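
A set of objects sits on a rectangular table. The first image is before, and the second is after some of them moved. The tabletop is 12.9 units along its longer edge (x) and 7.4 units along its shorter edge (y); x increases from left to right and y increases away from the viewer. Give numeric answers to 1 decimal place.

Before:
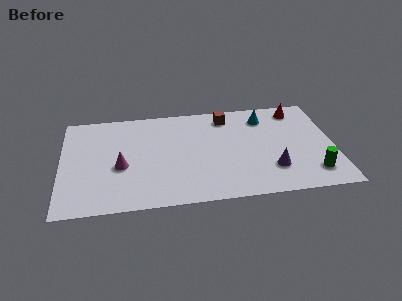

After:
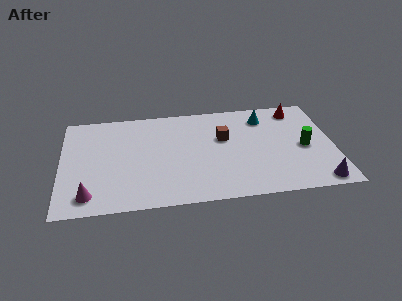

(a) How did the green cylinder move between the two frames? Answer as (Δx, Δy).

(-0.3, 1.9)

The green cylinder was at about (11.8, 1.5) and moved to about (11.5, 3.4).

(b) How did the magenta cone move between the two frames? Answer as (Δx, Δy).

(-1.5, -1.9)

From the two frames, the magenta cone sits at roughly (2.8, 3.1) before and (1.3, 1.2) after.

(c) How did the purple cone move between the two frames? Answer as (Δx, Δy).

(2.1, -1.2)

From the two frames, the purple cone sits at roughly (9.9, 2.0) before and (12.0, 0.8) after.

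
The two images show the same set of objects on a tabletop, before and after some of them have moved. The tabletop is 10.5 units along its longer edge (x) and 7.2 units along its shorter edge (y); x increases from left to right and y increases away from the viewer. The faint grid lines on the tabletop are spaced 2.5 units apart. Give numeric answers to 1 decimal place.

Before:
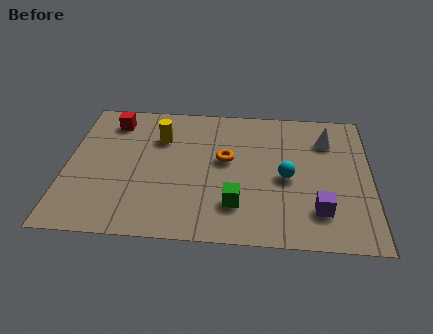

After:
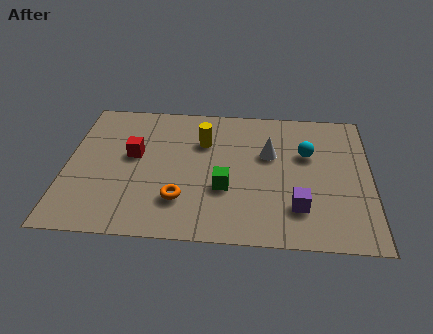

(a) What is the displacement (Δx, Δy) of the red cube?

(0.8, -1.8)

The red cube started near (1.5, 5.9) and ended near (2.3, 4.1).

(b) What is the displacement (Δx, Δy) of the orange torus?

(-1.5, -2.2)

The orange torus was at about (5.5, 4.1) and moved to about (4.0, 1.9).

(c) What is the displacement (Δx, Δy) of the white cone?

(-2.0, -0.9)

The white cone was at about (9.0, 5.4) and moved to about (7.0, 4.5).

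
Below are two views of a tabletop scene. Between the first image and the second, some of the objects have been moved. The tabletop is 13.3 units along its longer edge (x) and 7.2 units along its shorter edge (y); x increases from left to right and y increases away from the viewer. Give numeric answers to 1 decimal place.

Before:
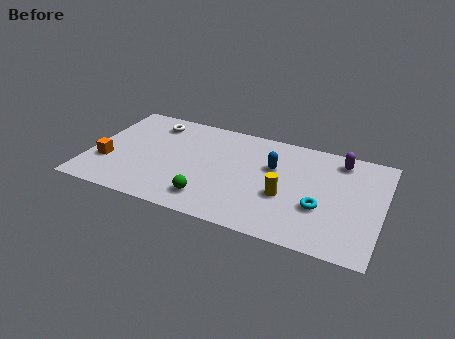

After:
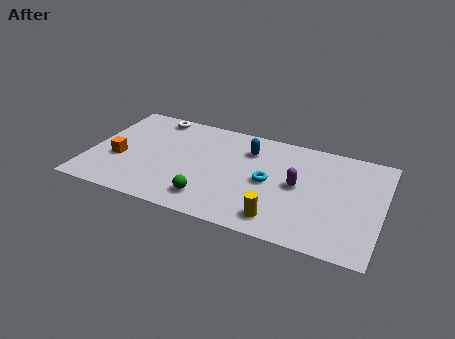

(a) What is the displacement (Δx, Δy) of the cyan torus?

(-2.4, 0.9)

The cyan torus started near (10.6, 2.6) and ended near (8.2, 3.5).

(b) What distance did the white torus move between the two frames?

0.5

The white torus was near (2.6, 5.9) before and (2.6, 6.4) after, so it travelled √(0.0² + 0.5²) ≈ 0.5 units.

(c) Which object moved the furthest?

the purple capsule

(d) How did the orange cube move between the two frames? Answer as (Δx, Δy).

(0.5, 0.4)

The orange cube started near (0.9, 2.4) and ended near (1.4, 2.8).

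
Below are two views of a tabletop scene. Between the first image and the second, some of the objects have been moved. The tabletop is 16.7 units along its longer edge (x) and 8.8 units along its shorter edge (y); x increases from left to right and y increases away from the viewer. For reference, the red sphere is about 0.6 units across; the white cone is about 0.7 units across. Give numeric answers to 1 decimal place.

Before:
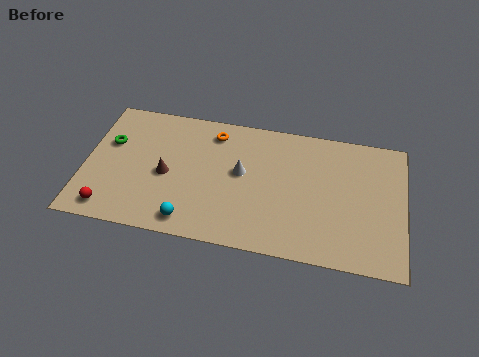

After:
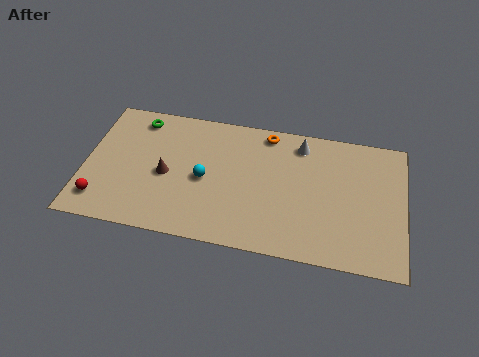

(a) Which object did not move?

the brown cone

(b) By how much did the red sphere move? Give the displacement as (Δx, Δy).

(-0.5, 0.5)

The red sphere was at about (1.5, 1.2) and moved to about (1.0, 1.7).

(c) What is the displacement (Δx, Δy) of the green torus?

(1.4, 1.9)

The green torus was at about (1.2, 5.6) and moved to about (2.6, 7.5).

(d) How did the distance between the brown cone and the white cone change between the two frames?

+3.7

They were about 4.0 units apart before and 7.7 after — 3.7 units further apart.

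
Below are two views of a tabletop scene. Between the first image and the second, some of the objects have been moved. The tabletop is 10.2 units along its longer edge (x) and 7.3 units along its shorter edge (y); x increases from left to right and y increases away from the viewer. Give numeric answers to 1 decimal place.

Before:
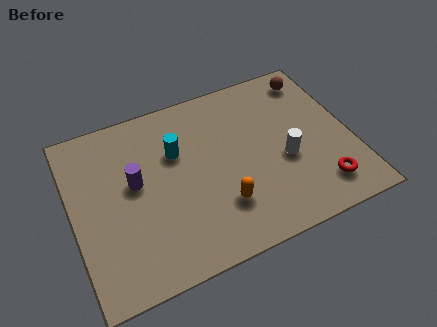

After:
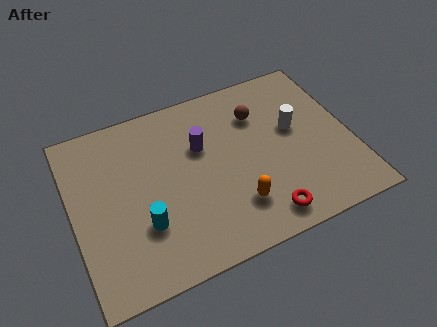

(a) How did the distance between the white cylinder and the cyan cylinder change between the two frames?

+1.9

The distance was about 4.2 in the first image and 6.1 in the second, so they moved 1.9 units further apart.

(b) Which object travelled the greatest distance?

the cyan cylinder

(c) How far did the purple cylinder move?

2.6

The purple cylinder moved from about (2.3, 4.1) to (4.8, 4.7), a distance of √(2.5² + 0.6²) ≈ 2.6.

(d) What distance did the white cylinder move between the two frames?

1.3

The white cylinder moved from about (7.7, 3.0) to (8.2, 4.2), a distance of √(0.5² + 1.2²) ≈ 1.3.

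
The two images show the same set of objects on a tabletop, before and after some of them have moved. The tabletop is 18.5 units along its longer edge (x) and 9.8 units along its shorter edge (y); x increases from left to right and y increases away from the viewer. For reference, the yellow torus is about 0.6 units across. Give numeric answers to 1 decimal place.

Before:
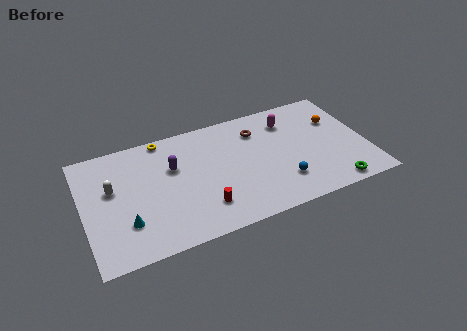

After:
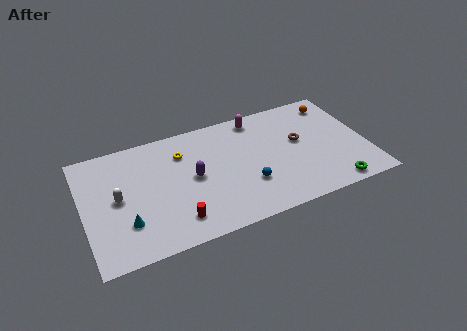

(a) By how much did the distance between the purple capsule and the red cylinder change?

-0.9

Before: roughly 4.3 units apart; after: 3.4. That's 0.9 units closer together.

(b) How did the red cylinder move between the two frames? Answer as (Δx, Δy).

(-1.8, -0.4)

The red cylinder was at about (7.5, 2.3) and moved to about (5.7, 1.9).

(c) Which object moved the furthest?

the brown torus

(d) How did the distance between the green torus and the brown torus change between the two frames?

-2.9

The distance was about 7.8 in the first image and 4.9 in the second, so they moved 2.9 units closer together.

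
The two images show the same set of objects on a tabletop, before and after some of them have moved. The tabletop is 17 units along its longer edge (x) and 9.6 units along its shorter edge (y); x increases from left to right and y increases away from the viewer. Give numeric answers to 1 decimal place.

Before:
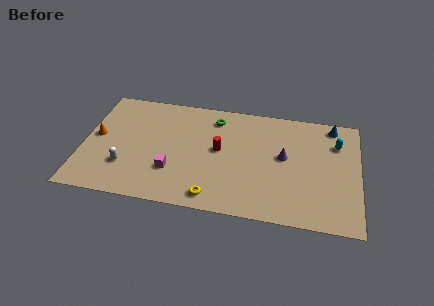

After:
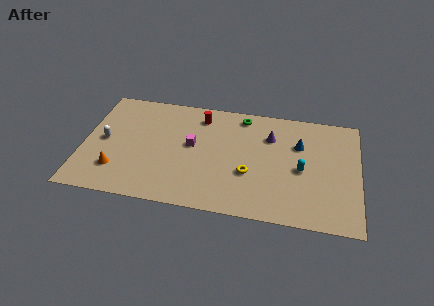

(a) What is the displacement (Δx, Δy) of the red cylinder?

(-1.3, 2.7)

From the two frames, the red cylinder sits at roughly (8.4, 5.2) before and (7.1, 7.9) after.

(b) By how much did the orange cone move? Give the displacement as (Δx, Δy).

(1.4, -2.7)

From the two frames, the orange cone sits at roughly (0.8, 5.1) before and (2.2, 2.4) after.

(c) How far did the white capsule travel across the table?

2.4

From (2.7, 2.8) to (1.3, 4.8), the white capsule covered √(1.4² + 2.0²) ≈ 2.4 units.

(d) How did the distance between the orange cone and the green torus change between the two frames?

+1.9

They were about 7.7 units apart before and 9.6 after — 1.9 units further apart.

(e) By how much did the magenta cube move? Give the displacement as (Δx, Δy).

(1.1, 2.4)

From the two frames, the magenta cube sits at roughly (5.6, 2.9) before and (6.7, 5.3) after.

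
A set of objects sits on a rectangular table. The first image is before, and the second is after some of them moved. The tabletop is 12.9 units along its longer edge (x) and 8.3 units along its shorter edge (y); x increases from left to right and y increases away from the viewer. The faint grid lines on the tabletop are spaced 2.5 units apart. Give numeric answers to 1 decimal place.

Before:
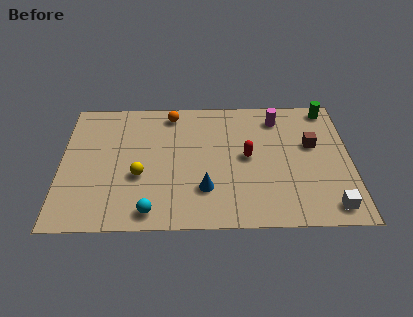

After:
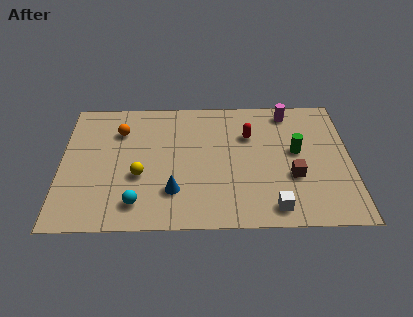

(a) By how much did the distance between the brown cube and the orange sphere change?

+1.6

They were about 6.7 units apart before and 8.3 after — 1.6 units further apart.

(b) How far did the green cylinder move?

3.2

The green cylinder moved from about (12.0, 7.4) to (10.5, 4.6), a distance of √(1.5² + 2.8²) ≈ 3.2.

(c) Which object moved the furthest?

the green cylinder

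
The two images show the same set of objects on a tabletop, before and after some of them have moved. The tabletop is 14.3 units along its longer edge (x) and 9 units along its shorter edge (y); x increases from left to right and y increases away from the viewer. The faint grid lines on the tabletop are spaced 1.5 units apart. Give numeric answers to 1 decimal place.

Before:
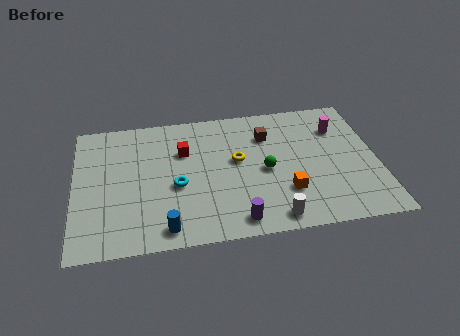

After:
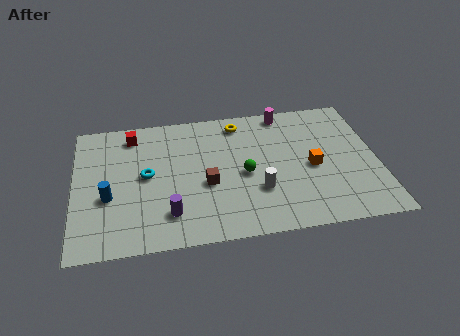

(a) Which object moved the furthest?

the brown cube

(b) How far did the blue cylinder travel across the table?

3.5

The blue cylinder was near (4.2, 1.1) before and (1.6, 3.5) after, so it travelled √(2.6² + 2.4²) ≈ 3.5 units.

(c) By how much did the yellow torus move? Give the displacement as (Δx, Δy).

(0.2, 2.6)

The yellow torus was at about (7.7, 5.1) and moved to about (7.9, 7.7).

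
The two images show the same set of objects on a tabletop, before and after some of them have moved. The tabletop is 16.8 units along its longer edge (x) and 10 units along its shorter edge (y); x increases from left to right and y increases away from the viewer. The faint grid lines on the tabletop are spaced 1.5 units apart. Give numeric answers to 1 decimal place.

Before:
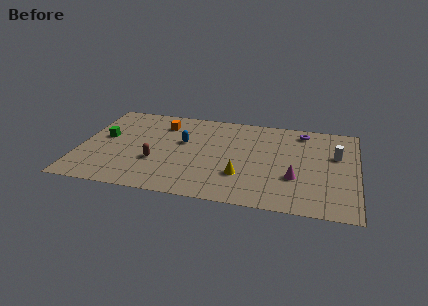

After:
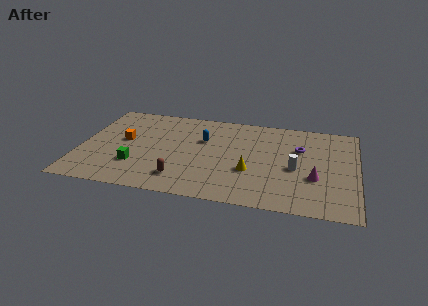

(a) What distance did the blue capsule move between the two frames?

1.3

The blue capsule was near (6.2, 6.0) before and (7.4, 6.5) after, so it travelled √(1.2² + 0.5²) ≈ 1.3 units.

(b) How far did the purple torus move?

2.0

The purple torus moved from about (13.4, 8.6) to (13.3, 6.6), a distance of √(0.1² + 2.0²) ≈ 2.0.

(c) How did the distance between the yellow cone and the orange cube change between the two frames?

+1.0

Before: roughly 7.0 units apart; after: 8.0. That's 1.0 units further apart.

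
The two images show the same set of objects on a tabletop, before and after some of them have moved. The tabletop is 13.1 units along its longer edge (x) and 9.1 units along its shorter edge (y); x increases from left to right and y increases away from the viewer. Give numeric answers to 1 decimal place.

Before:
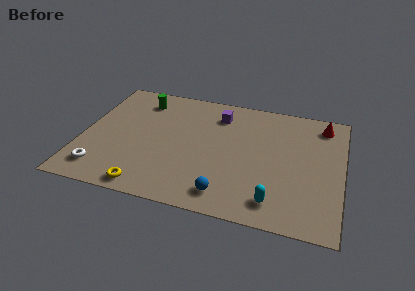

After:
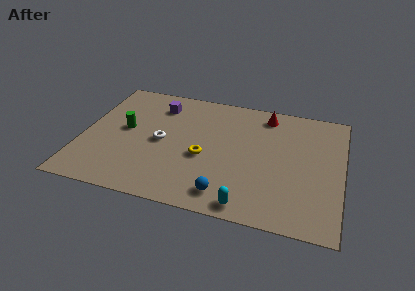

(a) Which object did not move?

the blue sphere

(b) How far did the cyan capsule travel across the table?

1.4

The cyan capsule moved from about (9.9, 1.5) to (8.6, 0.9), a distance of √(1.3² + 0.6²) ≈ 1.4.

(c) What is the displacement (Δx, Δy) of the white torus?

(2.8, 2.8)

From the two frames, the white torus sits at roughly (1.2, 1.6) before and (4.0, 4.4) after.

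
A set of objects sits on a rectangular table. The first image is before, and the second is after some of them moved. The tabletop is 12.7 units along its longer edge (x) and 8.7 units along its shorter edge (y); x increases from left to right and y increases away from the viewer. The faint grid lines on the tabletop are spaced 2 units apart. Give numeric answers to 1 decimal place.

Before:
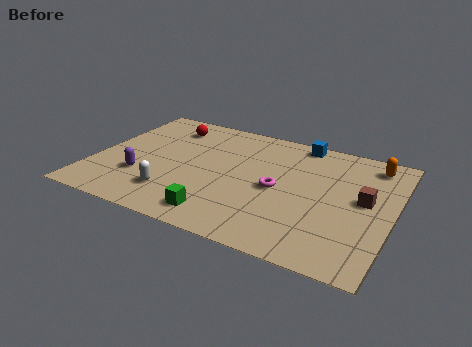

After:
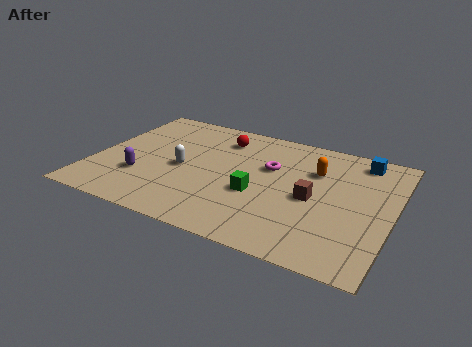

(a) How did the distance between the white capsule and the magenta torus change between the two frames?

-0.8

Before: roughly 4.7 units apart; after: 3.9. That's 0.8 units closer together.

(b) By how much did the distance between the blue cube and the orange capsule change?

-0.9

They were about 3.2 units apart before and 2.3 after — 0.9 units closer together.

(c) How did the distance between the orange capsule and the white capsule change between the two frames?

-3.7

They were about 9.6 units apart before and 5.9 after — 3.7 units closer together.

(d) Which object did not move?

the purple capsule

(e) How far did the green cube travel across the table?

2.5

From (5.8, 1.3) to (7.1, 3.4), the green cube covered √(1.3² + 2.1²) ≈ 2.5 units.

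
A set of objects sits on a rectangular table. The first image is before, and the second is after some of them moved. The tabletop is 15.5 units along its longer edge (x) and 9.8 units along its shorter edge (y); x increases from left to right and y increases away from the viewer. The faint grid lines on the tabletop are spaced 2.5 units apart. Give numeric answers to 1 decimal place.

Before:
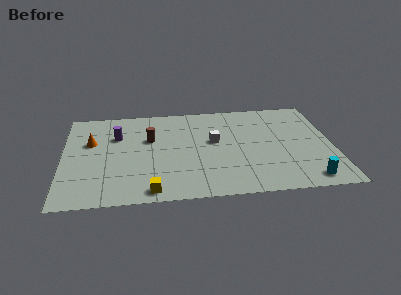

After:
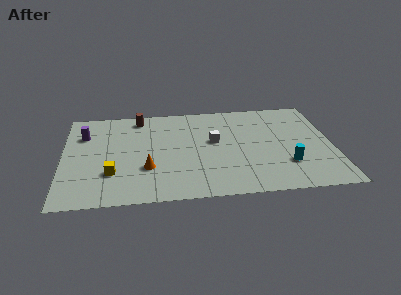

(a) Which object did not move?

the white cube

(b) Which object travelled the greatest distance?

the orange cone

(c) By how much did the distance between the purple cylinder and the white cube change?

+1.9

They were about 5.7 units apart before and 7.6 after — 1.9 units further apart.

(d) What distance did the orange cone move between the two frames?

4.4

The orange cone moved from about (1.6, 6.2) to (4.8, 3.2), a distance of √(3.2² + 3.0²) ≈ 4.4.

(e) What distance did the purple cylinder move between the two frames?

1.9

From (3.1, 6.7) to (1.2, 7.0), the purple cylinder covered √(1.9² + 0.3²) ≈ 1.9 units.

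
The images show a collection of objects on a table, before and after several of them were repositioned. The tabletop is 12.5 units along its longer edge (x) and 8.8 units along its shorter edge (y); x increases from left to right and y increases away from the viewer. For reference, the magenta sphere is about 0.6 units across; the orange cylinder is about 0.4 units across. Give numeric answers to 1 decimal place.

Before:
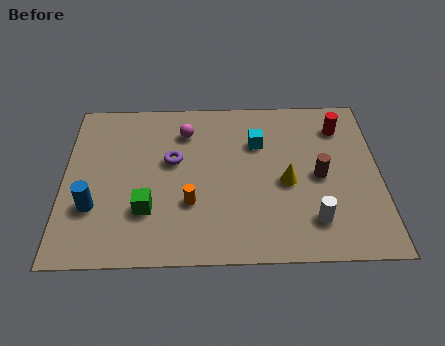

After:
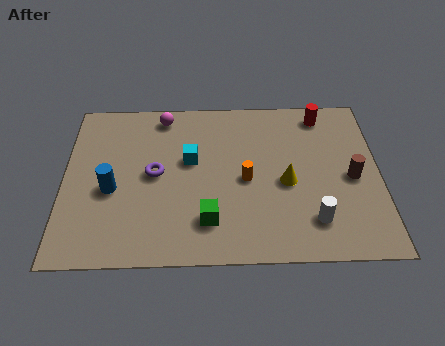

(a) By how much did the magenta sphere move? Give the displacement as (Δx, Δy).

(-0.9, 0.9)

The magenta sphere was at about (4.8, 6.8) and moved to about (3.9, 7.7).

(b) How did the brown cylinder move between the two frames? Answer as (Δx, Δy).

(1.3, -0.1)

From the two frames, the brown cylinder sits at roughly (10.1, 4.2) before and (11.4, 4.1) after.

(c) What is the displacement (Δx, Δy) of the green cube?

(2.4, -0.6)

From the two frames, the green cube sits at roughly (3.3, 2.6) before and (5.7, 2.0) after.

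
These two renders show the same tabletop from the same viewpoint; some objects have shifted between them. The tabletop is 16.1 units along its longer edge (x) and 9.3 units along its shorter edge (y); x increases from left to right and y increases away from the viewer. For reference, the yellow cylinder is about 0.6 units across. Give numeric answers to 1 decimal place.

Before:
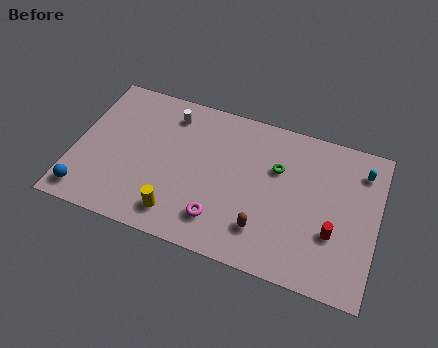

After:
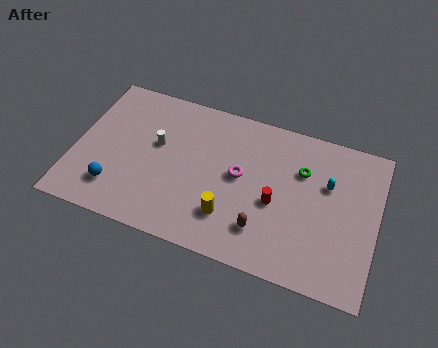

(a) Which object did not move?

the brown capsule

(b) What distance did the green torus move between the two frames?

1.3

From (10.7, 6.1) to (12.0, 6.4), the green torus covered √(1.3² + 0.3²) ≈ 1.3 units.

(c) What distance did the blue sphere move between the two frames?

1.7

From (0.9, 1.3) to (2.4, 2.1), the blue sphere covered √(1.5² + 0.8²) ≈ 1.7 units.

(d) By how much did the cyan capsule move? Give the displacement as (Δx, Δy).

(-1.7, -1.4)

The cyan capsule was at about (15.1, 7.4) and moved to about (13.4, 6.0).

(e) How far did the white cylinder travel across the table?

2.2

The white cylinder was near (4.8, 7.6) before and (4.3, 5.5) after, so it travelled √(0.5² + 2.1²) ≈ 2.2 units.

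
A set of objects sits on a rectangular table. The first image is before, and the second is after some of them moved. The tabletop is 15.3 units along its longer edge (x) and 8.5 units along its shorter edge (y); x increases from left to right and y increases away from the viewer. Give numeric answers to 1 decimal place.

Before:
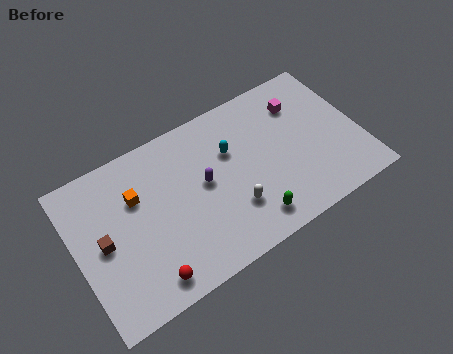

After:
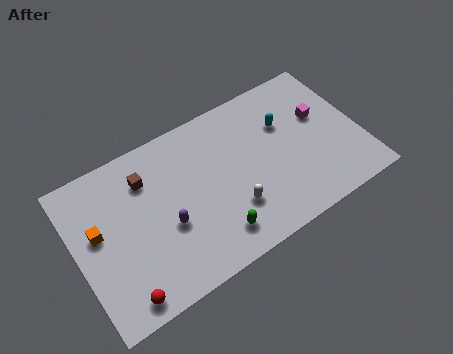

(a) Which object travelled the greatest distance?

the brown cube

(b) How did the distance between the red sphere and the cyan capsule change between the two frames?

+3.9

The distance was about 6.8 in the first image and 10.7 in the second, so they moved 3.9 units further apart.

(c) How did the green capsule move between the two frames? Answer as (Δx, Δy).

(-1.9, 0.2)

The green capsule started near (8.9, 1.4) and ended near (7.0, 1.6).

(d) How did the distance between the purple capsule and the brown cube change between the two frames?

-2.4

They were about 5.5 units apart before and 3.1 after — 2.4 units closer together.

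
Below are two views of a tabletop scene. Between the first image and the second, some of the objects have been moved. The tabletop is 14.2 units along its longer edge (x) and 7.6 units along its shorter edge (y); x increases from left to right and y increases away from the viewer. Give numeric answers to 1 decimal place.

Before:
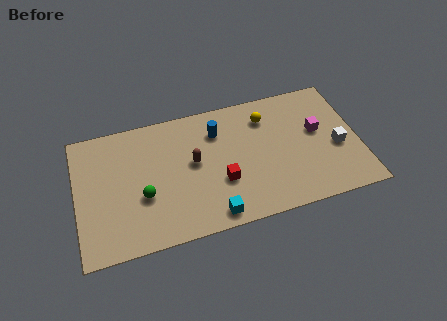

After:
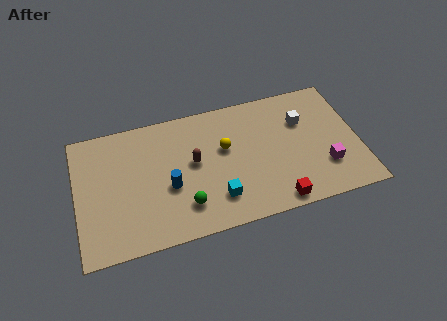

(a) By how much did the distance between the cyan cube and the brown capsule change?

-0.8

The distance was about 3.4 in the first image and 2.6 in the second, so they moved 0.8 units closer together.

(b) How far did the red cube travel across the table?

3.2

The red cube was near (7.2, 2.7) before and (9.8, 0.8) after, so it travelled √(2.6² + 1.9²) ≈ 3.2 units.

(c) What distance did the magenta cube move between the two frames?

2.2

The magenta cube was near (12.2, 4.4) before and (12.4, 2.2) after, so it travelled √(0.2² + 2.2²) ≈ 2.2 units.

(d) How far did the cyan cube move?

0.9

The cyan cube was near (6.6, 0.9) before and (6.9, 1.8) after, so it travelled √(0.3² + 0.9²) ≈ 0.9 units.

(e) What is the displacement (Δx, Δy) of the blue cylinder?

(-2.6, -2.6)

From the two frames, the blue cylinder sits at roughly (7.2, 5.7) before and (4.6, 3.1) after.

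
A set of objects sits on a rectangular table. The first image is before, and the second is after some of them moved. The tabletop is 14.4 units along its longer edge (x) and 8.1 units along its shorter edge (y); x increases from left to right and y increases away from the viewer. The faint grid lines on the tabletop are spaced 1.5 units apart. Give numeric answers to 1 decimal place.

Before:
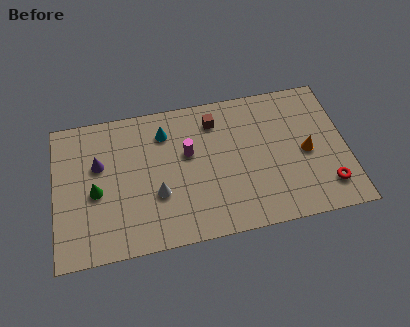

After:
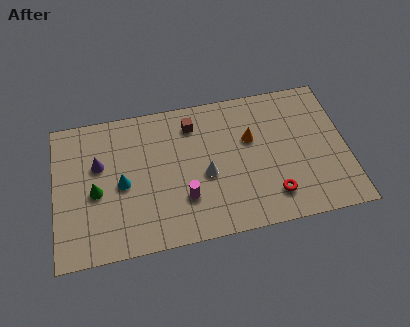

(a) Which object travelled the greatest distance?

the cyan cone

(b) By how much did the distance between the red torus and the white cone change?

-4.7

Before: roughly 8.4 units apart; after: 3.7. That's 4.7 units closer together.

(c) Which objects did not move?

the green cone and the purple cone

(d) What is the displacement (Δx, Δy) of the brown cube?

(-1.1, 0.0)

The brown cube started near (8.0, 6.5) and ended near (6.9, 6.5).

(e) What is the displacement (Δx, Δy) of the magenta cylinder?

(-0.3, -2.5)

The magenta cylinder started near (6.6, 4.9) and ended near (6.3, 2.4).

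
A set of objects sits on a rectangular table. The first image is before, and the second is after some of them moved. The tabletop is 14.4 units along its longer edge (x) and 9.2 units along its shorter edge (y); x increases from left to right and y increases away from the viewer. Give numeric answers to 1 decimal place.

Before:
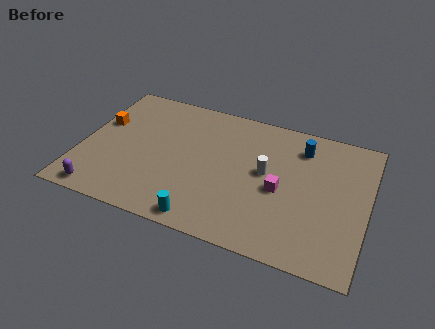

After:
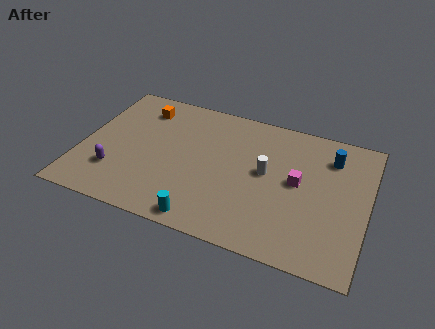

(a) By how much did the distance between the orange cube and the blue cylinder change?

-0.5

Before: roughly 10.2 units apart; after: 9.7. That's 0.5 units closer together.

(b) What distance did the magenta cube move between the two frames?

1.1

The magenta cube moved from about (10.1, 4.1) to (10.9, 4.9), a distance of √(0.8² + 0.8²) ≈ 1.1.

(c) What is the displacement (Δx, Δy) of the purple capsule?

(0.5, 1.6)

The purple capsule started near (1.4, 0.9) and ended near (1.9, 2.5).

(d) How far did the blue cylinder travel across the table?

1.5

The blue cylinder moved from about (10.9, 7.3) to (12.4, 7.1), a distance of √(1.5² + 0.2²) ≈ 1.5.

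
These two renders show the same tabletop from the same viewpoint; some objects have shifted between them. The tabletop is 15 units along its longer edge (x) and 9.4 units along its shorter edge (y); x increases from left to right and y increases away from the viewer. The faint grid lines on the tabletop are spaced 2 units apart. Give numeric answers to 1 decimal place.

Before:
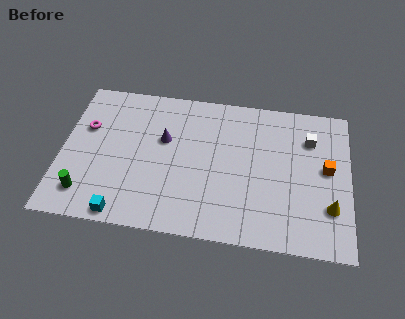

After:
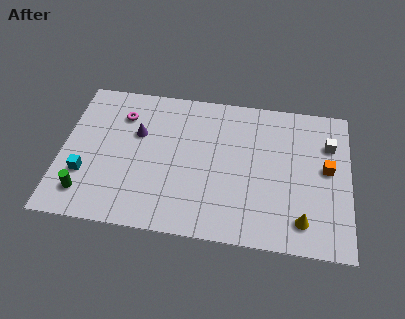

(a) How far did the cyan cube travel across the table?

3.0

The cyan cube was near (3.4, 0.8) before and (1.3, 3.0) after, so it travelled √(2.1² + 2.2²) ≈ 3.0 units.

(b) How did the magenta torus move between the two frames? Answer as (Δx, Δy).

(1.8, 1.1)

The magenta torus was at about (1.2, 6.0) and moved to about (3.0, 7.1).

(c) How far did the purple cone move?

1.4

The purple cone moved from about (5.3, 5.8) to (3.9, 6.0), a distance of √(1.4² + 0.2²) ≈ 1.4.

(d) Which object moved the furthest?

the cyan cube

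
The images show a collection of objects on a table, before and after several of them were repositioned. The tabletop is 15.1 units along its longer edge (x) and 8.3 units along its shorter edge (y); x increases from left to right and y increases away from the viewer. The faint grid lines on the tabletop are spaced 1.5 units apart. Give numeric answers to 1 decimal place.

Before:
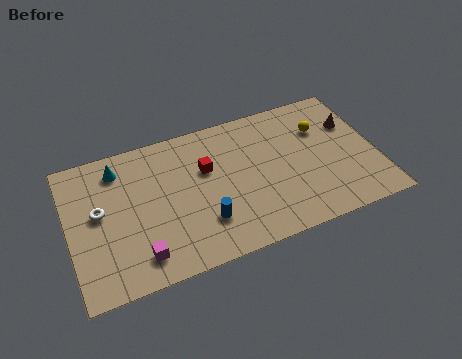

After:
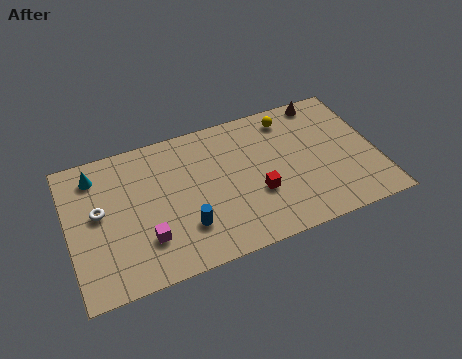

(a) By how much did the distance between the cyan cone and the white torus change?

-0.3

They were about 2.5 units apart before and 2.2 after — 0.3 units closer together.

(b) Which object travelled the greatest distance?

the red cube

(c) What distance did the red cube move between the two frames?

3.3

The red cube moved from about (6.8, 5.3) to (9.1, 3.0), a distance of √(2.3² + 2.3²) ≈ 3.3.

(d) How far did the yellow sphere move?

1.9

The yellow sphere moved from about (12.6, 5.8) to (11.1, 7.0), a distance of √(1.5² + 1.2²) ≈ 1.9.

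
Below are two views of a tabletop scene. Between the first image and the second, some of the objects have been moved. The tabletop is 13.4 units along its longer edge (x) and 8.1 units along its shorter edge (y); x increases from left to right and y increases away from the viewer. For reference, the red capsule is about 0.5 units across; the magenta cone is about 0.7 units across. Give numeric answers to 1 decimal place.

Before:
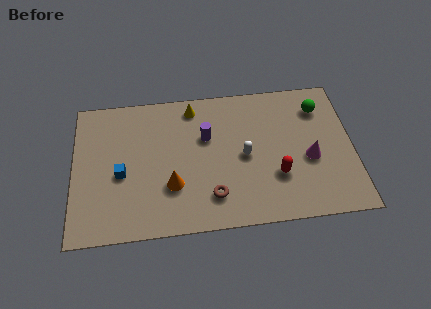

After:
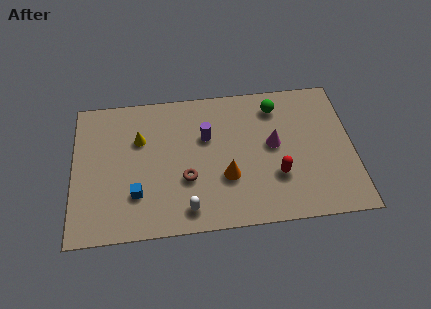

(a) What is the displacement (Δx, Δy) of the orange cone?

(2.6, 0.2)

The orange cone was at about (4.7, 2.6) and moved to about (7.3, 2.8).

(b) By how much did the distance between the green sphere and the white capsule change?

+2.6

The distance was about 4.4 in the first image and 7.0 in the second, so they moved 2.6 units further apart.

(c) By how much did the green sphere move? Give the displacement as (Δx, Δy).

(-2.1, 0.3)

The green sphere started near (11.9, 6.3) and ended near (9.8, 6.6).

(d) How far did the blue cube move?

1.4

The blue cube moved from about (2.3, 3.5) to (3.0, 2.3), a distance of √(0.7² + 1.2²) ≈ 1.4.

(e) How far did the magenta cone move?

2.0

From (11.3, 3.4) to (9.6, 4.4), the magenta cone covered √(1.7² + 1.0²) ≈ 2.0 units.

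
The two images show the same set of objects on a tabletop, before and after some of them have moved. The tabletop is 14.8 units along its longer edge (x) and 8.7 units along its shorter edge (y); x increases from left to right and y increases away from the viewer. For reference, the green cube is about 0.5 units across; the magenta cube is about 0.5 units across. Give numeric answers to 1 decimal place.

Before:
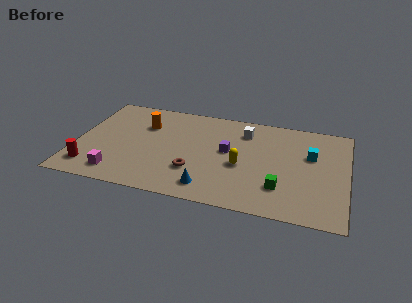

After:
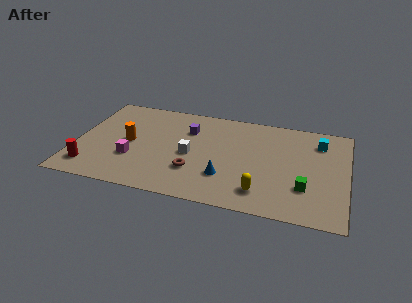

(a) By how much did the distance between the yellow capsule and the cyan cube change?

+1.8

The distance was about 4.1 in the first image and 5.9 in the second, so they moved 1.8 units further apart.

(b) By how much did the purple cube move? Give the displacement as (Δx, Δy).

(-2.3, 1.4)

The purple cube started near (8.3, 4.8) and ended near (6.0, 6.2).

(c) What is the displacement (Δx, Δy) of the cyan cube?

(0.4, 1.3)

The cyan cube was at about (12.8, 5.5) and moved to about (13.2, 6.8).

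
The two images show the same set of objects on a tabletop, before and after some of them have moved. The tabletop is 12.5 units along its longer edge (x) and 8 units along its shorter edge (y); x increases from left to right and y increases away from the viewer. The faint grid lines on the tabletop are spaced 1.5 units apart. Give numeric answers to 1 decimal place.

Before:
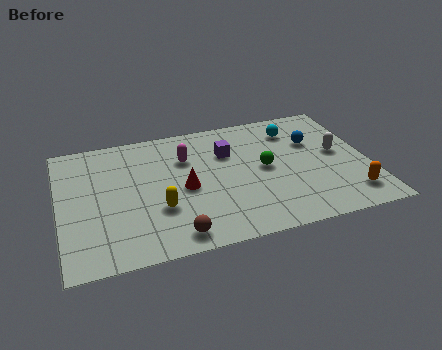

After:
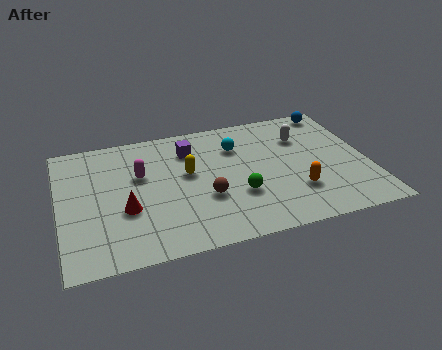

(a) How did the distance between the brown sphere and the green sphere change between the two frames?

-3.7

The distance was about 5.0 in the first image and 1.3 in the second, so they moved 3.7 units closer together.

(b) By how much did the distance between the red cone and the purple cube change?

+1.6

They were about 2.6 units apart before and 4.2 after — 1.6 units further apart.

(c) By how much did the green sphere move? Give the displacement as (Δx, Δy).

(-1.2, -1.4)

The green sphere was at about (8.3, 4.1) and moved to about (7.1, 2.7).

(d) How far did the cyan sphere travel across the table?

2.5

The cyan sphere moved from about (9.7, 6.3) to (7.3, 5.8), a distance of √(2.4² + 0.5²) ≈ 2.5.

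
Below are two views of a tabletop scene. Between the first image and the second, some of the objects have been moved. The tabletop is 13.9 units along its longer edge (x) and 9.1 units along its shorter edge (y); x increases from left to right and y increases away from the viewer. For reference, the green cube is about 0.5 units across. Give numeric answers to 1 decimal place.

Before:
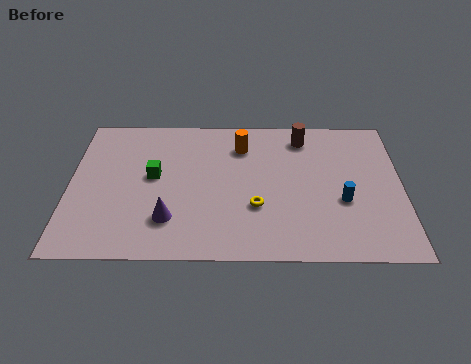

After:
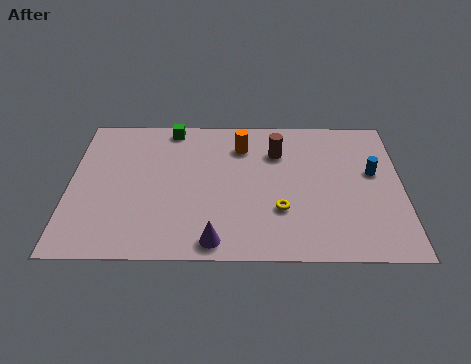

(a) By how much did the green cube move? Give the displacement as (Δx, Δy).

(0.7, 3.2)

The green cube was at about (3.5, 5.0) and moved to about (4.2, 8.2).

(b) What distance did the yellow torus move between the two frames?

1.0

The yellow torus moved from about (7.8, 3.1) to (8.8, 2.9), a distance of √(1.0² + 0.2²) ≈ 1.0.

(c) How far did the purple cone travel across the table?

2.3

The purple cone was near (4.2, 2.3) before and (6.1, 1.0) after, so it travelled √(1.9² + 1.3²) ≈ 2.3 units.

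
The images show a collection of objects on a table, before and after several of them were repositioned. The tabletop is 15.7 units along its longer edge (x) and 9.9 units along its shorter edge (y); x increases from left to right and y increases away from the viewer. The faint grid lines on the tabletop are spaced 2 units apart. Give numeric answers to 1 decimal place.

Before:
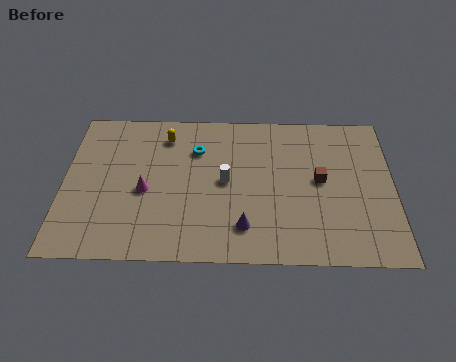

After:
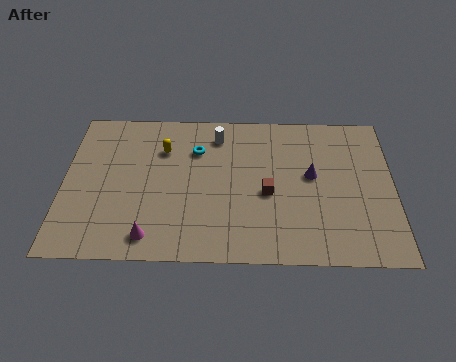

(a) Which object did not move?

the cyan torus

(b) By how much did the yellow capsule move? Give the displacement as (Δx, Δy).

(-0.1, -0.9)

From the two frames, the yellow capsule sits at roughly (4.8, 8.0) before and (4.7, 7.1) after.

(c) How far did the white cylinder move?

3.1

The white cylinder moved from about (7.7, 5.0) to (7.3, 8.1), a distance of √(0.4² + 3.1²) ≈ 3.1.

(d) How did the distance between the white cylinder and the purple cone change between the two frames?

+2.2

They were about 3.0 units apart before and 5.2 after — 2.2 units further apart.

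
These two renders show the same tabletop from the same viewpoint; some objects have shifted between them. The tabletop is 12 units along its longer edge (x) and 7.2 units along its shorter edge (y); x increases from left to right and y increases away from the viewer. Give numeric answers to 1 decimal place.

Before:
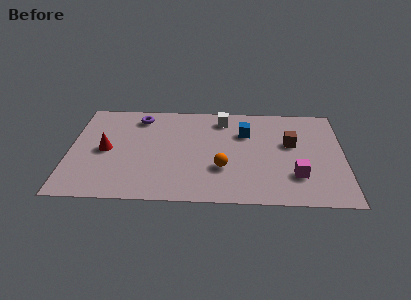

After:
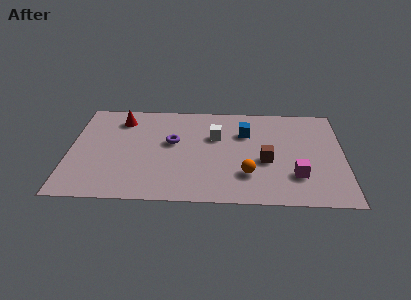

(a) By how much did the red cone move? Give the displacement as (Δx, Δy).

(0.6, 2.3)

The red cone started near (1.6, 3.5) and ended near (2.2, 5.8).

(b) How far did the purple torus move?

2.3

The purple torus was near (3.0, 6.0) before and (4.5, 4.2) after, so it travelled √(1.5² + 1.8²) ≈ 2.3 units.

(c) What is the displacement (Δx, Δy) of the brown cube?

(-1.1, -1.3)

The brown cube was at about (9.7, 4.3) and moved to about (8.6, 3.0).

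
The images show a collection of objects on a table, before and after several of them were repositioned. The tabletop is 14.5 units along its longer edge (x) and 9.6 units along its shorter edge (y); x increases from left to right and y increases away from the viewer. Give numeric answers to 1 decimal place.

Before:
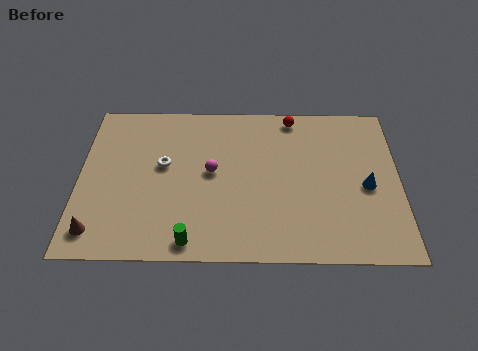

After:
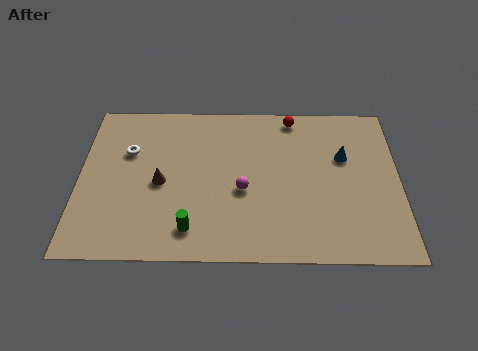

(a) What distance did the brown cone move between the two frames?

4.0

The brown cone moved from about (0.9, 1.5) to (3.7, 4.4), a distance of √(2.8² + 2.9²) ≈ 4.0.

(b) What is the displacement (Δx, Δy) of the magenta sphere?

(1.4, -1.1)

The magenta sphere was at about (6.0, 5.1) and moved to about (7.4, 4.0).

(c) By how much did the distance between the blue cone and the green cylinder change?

-0.4

They were about 8.6 units apart before and 8.2 after — 0.4 units closer together.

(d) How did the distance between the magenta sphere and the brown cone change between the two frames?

-2.5

The distance was about 6.2 in the first image and 3.7 in the second, so they moved 2.5 units closer together.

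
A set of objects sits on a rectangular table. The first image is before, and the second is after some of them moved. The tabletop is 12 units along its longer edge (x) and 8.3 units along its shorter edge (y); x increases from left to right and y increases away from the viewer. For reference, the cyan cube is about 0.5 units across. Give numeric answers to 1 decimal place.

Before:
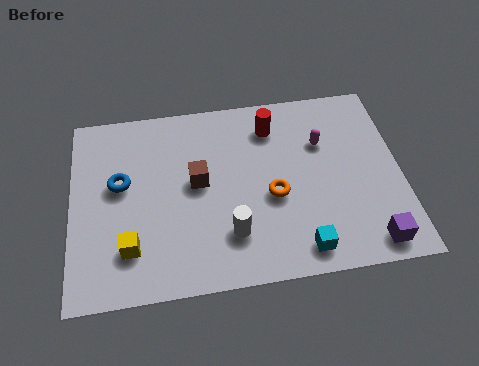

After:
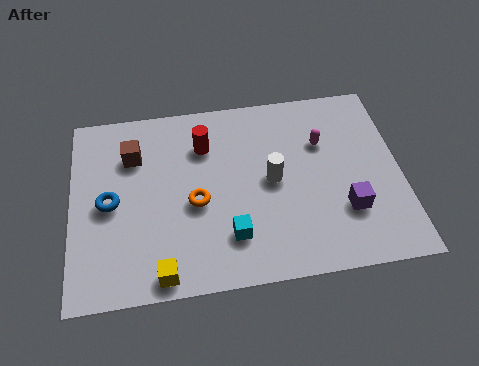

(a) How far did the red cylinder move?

2.5

The red cylinder moved from about (7.4, 6.6) to (4.9, 6.1), a distance of √(2.5² + 0.5²) ≈ 2.5.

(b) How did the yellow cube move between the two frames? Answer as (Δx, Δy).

(1.1, -1.2)

The yellow cube was at about (2.1, 2.0) and moved to about (3.2, 0.8).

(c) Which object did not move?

the magenta capsule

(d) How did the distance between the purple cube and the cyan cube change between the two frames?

+1.7

They were about 2.5 units apart before and 4.2 after — 1.7 units further apart.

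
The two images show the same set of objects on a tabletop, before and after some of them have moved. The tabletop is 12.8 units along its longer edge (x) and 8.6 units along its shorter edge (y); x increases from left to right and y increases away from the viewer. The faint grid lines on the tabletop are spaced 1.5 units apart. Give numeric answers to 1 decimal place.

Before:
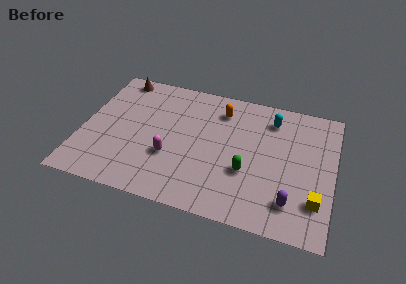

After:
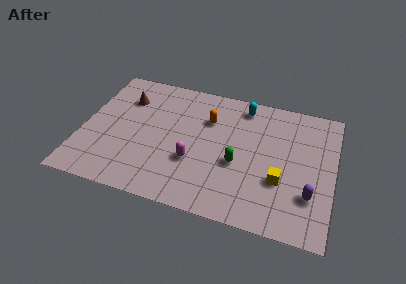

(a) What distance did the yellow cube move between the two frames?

2.0

The yellow cube was near (12.0, 2.2) before and (10.2, 3.0) after, so it travelled √(1.8² + 0.8²) ≈ 2.0 units.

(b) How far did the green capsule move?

0.6

The green capsule moved from about (8.5, 3.1) to (8.0, 3.5), a distance of √(0.5² + 0.4²) ≈ 0.6.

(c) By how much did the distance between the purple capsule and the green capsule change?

+1.2

Before: roughly 2.6 units apart; after: 3.8. That's 1.2 units further apart.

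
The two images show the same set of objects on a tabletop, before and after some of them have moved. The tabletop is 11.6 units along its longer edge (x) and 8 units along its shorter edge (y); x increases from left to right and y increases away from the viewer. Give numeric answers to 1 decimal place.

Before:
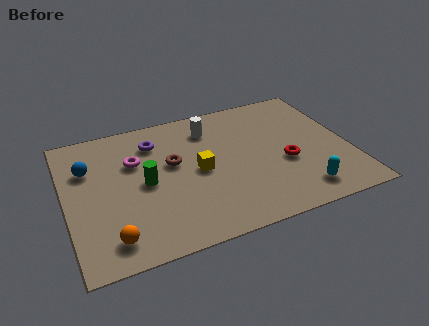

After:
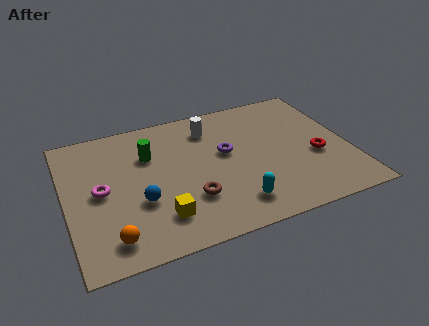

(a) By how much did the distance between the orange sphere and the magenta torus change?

-1.5

They were about 4.2 units apart before and 2.7 after — 1.5 units closer together.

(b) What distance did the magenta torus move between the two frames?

2.0

The magenta torus was near (2.9, 5.3) before and (1.4, 4.0) after, so it travelled √(1.5² + 1.3²) ≈ 2.0 units.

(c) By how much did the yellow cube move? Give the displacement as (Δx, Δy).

(-1.8, -2.1)

From the two frames, the yellow cube sits at roughly (5.4, 3.9) before and (3.6, 1.8) after.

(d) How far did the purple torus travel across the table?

3.2

From (3.8, 6.2) to (6.6, 4.6), the purple torus covered √(2.8² + 1.6²) ≈ 3.2 units.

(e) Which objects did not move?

the orange sphere and the white cylinder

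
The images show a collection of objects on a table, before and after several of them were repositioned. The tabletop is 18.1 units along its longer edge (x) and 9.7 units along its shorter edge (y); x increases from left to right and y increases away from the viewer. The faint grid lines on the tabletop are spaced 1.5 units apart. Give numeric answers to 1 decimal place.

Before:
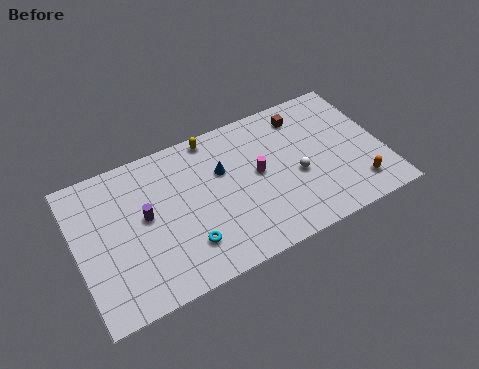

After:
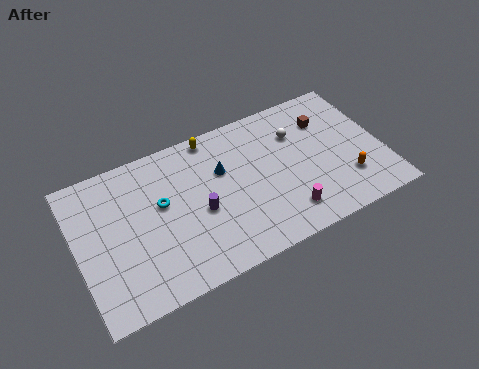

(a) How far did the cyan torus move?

3.5

The cyan torus was near (6.1, 2.4) before and (5.0, 5.7) after, so it travelled √(1.1² + 3.3²) ≈ 3.5 units.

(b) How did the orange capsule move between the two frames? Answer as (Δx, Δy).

(-0.5, 0.7)

The orange capsule started near (16.2, 1.9) and ended near (15.7, 2.6).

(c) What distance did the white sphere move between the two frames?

2.8

The white sphere was near (12.9, 4.1) before and (13.3, 6.9) after, so it travelled √(0.4² + 2.8²) ≈ 2.8 units.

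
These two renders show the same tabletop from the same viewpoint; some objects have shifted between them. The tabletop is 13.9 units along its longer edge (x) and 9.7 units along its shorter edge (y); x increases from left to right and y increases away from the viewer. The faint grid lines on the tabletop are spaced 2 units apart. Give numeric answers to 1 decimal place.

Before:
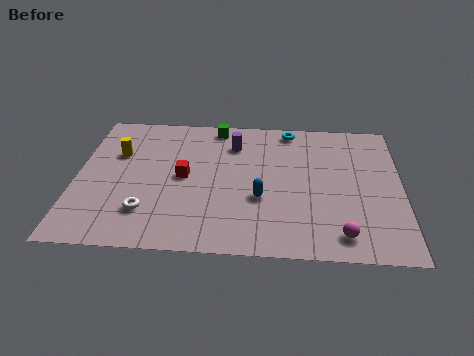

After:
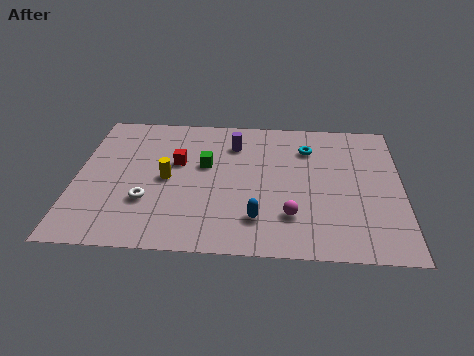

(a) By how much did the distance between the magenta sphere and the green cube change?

-4.1

They were about 9.1 units apart before and 5.0 after — 4.1 units closer together.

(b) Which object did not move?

the purple cylinder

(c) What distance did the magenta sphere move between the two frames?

2.4

The magenta sphere was near (11.3, 1.4) before and (9.2, 2.5) after, so it travelled √(2.1² + 1.1²) ≈ 2.4 units.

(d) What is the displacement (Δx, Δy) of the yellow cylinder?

(2.2, -1.7)

The yellow cylinder was at about (1.7, 6.4) and moved to about (3.9, 4.7).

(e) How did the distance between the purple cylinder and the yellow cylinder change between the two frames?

-1.2

They were about 5.1 units apart before and 3.9 after — 1.2 units closer together.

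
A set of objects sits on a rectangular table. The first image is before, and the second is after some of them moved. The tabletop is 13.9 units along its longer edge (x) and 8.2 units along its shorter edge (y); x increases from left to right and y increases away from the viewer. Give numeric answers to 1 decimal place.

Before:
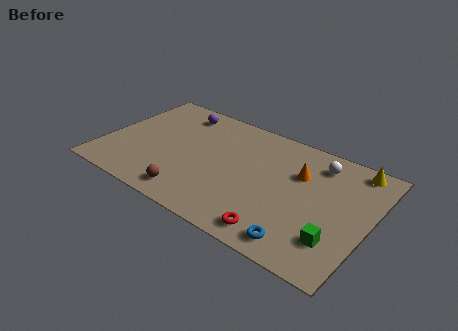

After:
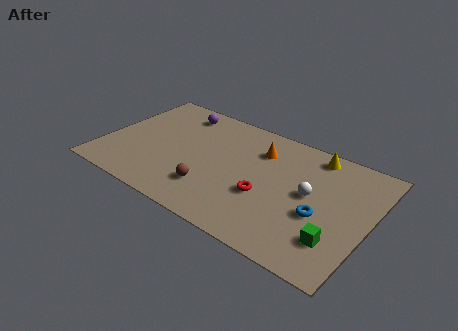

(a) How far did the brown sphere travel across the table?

1.3

The brown sphere moved from about (5.1, 1.2) to (6.0, 2.1), a distance of √(0.9² + 0.9²) ≈ 1.3.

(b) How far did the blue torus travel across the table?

2.3

The blue torus moved from about (10.9, 1.1) to (11.5, 3.3), a distance of √(0.6² + 2.2²) ≈ 2.3.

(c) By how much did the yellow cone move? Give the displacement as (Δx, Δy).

(-2.1, -0.1)

The yellow cone was at about (12.7, 7.3) and moved to about (10.6, 7.2).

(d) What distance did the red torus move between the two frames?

2.2

From (9.7, 1.1) to (8.7, 3.1), the red torus covered √(1.0² + 2.0²) ≈ 2.2 units.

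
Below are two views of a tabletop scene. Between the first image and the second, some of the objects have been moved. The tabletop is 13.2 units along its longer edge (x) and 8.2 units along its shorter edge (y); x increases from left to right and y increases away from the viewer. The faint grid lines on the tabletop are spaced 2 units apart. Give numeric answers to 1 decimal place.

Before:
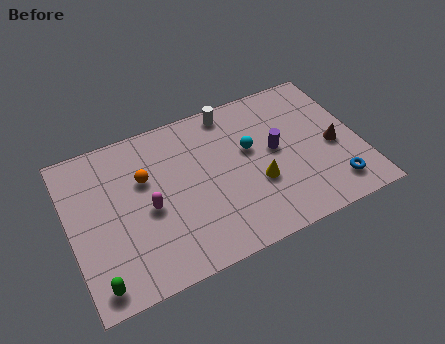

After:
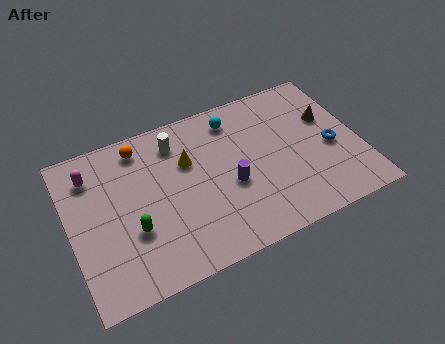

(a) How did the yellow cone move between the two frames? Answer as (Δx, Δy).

(-2.9, 2.4)

The yellow cone was at about (8.4, 3.0) and moved to about (5.5, 5.4).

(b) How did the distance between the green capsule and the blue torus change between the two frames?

-1.6

The distance was about 10.8 in the first image and 9.2 in the second, so they moved 1.6 units closer together.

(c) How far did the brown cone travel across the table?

1.6

From (12.0, 3.6) to (12.0, 5.2), the brown cone covered √(0.0² + 1.6²) ≈ 1.6 units.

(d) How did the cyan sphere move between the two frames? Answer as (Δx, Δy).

(-0.5, 1.9)

The cyan sphere started near (8.3, 4.9) and ended near (7.8, 6.8).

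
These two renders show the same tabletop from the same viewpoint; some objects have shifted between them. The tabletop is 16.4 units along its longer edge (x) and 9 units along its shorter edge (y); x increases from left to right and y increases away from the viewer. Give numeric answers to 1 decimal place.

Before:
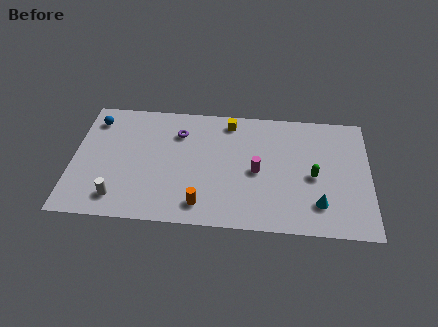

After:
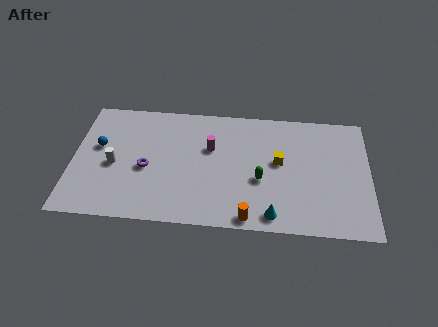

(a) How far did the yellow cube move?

4.0

From (8.6, 7.8) to (11.4, 5.0), the yellow cube covered √(2.8² + 2.8²) ≈ 4.0 units.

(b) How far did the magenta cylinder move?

3.0

From (10.2, 4.2) to (7.6, 5.7), the magenta cylinder covered √(2.6² + 1.5²) ≈ 3.0 units.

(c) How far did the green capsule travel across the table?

2.9

The green capsule moved from about (13.3, 4.1) to (10.4, 3.6), a distance of √(2.9² + 0.5²) ≈ 2.9.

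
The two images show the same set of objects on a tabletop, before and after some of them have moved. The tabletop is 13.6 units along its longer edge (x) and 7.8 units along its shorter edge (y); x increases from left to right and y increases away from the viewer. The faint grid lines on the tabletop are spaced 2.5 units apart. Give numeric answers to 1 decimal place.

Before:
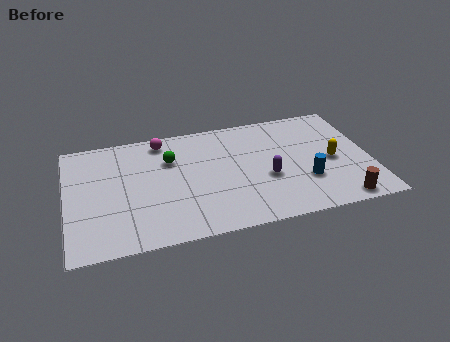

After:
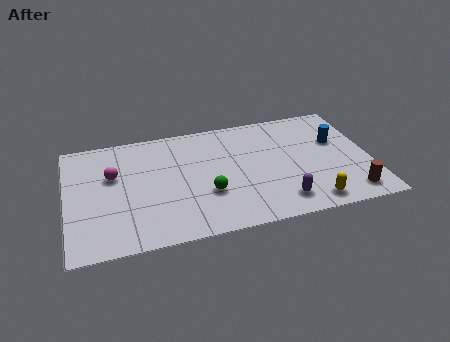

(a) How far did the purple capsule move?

1.8

From (8.9, 3.1) to (9.4, 1.4), the purple capsule covered √(0.5² + 1.7²) ≈ 1.8 units.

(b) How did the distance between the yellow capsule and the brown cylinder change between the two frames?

-1.0

They were about 2.8 units apart before and 1.8 after — 1.0 units closer together.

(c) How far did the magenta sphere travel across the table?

3.0

The magenta sphere was near (4.4, 6.8) before and (2.1, 4.9) after, so it travelled √(2.3² + 1.9²) ≈ 3.0 units.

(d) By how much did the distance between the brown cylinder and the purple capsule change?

-0.8

They were about 3.9 units apart before and 3.1 after — 0.8 units closer together.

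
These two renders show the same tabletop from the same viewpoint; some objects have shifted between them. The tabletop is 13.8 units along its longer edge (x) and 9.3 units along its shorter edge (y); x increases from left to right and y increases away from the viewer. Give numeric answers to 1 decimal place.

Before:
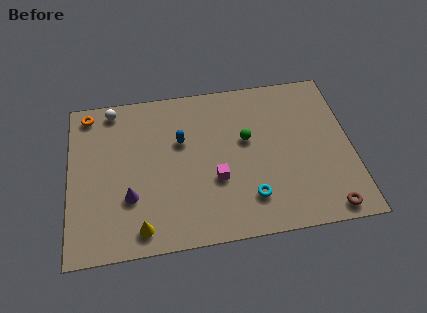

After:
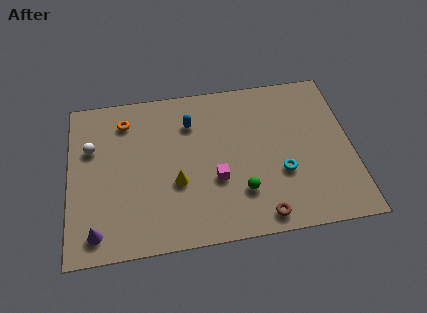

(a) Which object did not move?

the magenta cube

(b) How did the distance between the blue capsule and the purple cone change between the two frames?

+3.4

The distance was about 3.9 in the first image and 7.3 in the second, so they moved 3.4 units further apart.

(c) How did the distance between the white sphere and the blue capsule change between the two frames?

+0.9

Before: roughly 4.1 units apart; after: 5.0. That's 0.9 units further apart.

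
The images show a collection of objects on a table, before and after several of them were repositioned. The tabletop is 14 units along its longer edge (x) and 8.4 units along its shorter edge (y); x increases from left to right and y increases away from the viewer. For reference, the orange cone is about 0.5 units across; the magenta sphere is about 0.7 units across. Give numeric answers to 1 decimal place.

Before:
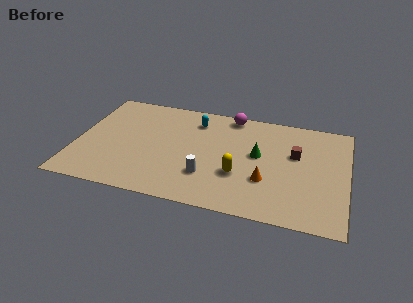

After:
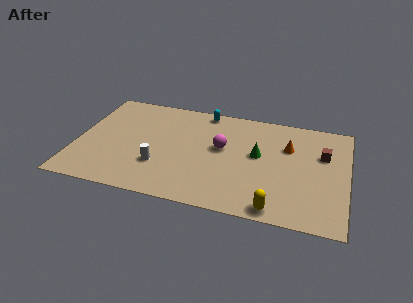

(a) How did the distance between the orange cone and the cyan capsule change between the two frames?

-0.6

The distance was about 5.5 in the first image and 4.9 in the second, so they moved 0.6 units closer together.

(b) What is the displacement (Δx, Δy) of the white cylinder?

(-2.5, 0.2)

From the two frames, the white cylinder sits at roughly (6.9, 2.4) before and (4.4, 2.6) after.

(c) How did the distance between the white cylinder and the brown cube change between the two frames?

+3.6

They were about 5.2 units apart before and 8.8 after — 3.6 units further apart.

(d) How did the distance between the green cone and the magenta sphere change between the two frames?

-1.4

Before: roughly 3.3 units apart; after: 1.9. That's 1.4 units closer together.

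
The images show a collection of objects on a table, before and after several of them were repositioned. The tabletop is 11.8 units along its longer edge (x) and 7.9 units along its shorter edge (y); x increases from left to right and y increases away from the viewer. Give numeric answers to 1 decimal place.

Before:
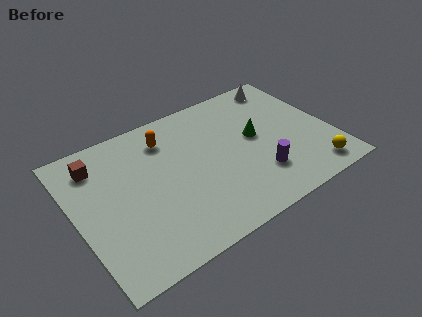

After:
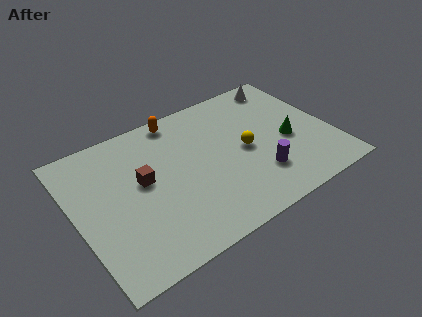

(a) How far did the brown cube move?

2.6

The brown cube was near (1.3, 6.3) before and (3.1, 4.4) after, so it travelled √(1.8² + 1.9²) ≈ 2.6 units.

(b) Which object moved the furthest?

the yellow sphere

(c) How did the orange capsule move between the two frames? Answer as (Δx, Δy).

(0.7, 0.9)

The orange capsule started near (4.5, 6.2) and ended near (5.2, 7.1).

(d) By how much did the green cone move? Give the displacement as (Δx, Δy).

(1.4, -0.9)

The green cone started near (8.4, 4.3) and ended near (9.8, 3.4).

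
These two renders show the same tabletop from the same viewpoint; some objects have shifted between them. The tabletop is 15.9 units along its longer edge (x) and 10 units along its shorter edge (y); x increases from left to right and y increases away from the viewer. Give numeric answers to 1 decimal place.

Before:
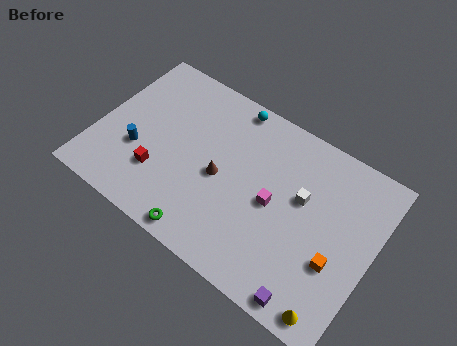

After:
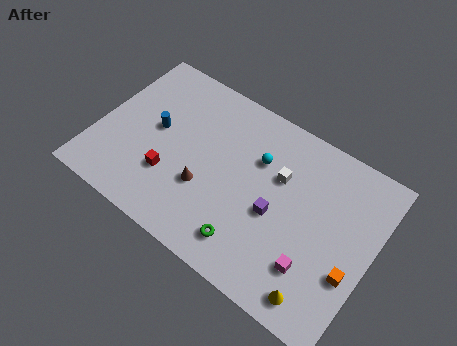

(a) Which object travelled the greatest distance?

the purple cube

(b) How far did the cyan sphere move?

3.0

The cyan sphere was near (7.0, 9.1) before and (9.0, 6.8) after, so it travelled √(2.0² + 2.3²) ≈ 3.0 units.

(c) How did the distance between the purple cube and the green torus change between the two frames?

-3.5

The distance was about 6.2 in the first image and 2.7 in the second, so they moved 3.5 units closer together.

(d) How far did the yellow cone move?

0.9

The yellow cone was near (14.5, 1.0) before and (13.6, 1.3) after, so it travelled √(0.9² + 0.3²) ≈ 0.9 units.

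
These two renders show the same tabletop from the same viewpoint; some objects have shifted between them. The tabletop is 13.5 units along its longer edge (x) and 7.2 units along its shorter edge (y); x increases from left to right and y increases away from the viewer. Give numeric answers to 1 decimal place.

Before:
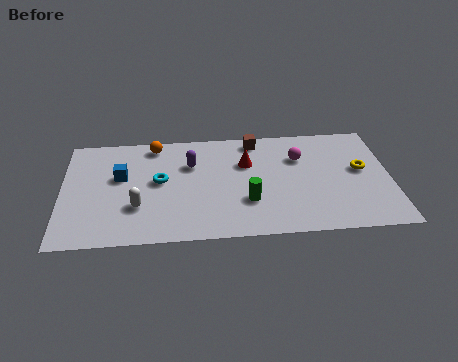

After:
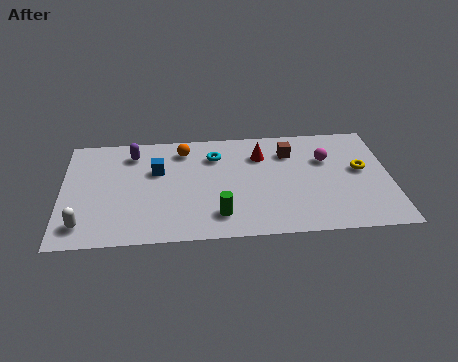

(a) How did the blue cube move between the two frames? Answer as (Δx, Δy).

(1.5, 0.3)

From the two frames, the blue cube sits at roughly (2.4, 4.3) before and (3.9, 4.6) after.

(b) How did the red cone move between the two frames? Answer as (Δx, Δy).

(0.6, 0.5)

The red cone was at about (7.6, 4.8) and moved to about (8.2, 5.3).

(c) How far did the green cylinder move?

1.4

The green cylinder moved from about (7.6, 2.3) to (6.4, 1.5), a distance of √(1.2² + 0.8²) ≈ 1.4.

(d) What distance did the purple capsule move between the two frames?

2.6

The purple capsule moved from about (5.3, 4.9) to (2.9, 5.8), a distance of √(2.4² + 0.9²) ≈ 2.6.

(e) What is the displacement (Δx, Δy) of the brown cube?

(1.4, -0.9)

The brown cube was at about (8.0, 6.3) and moved to about (9.4, 5.4).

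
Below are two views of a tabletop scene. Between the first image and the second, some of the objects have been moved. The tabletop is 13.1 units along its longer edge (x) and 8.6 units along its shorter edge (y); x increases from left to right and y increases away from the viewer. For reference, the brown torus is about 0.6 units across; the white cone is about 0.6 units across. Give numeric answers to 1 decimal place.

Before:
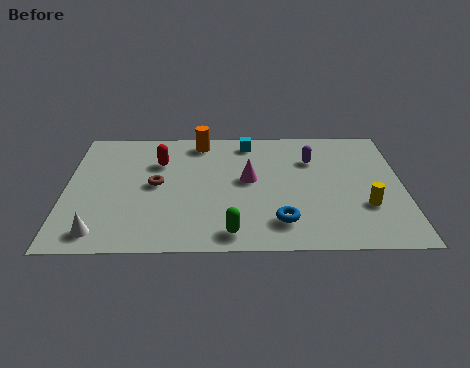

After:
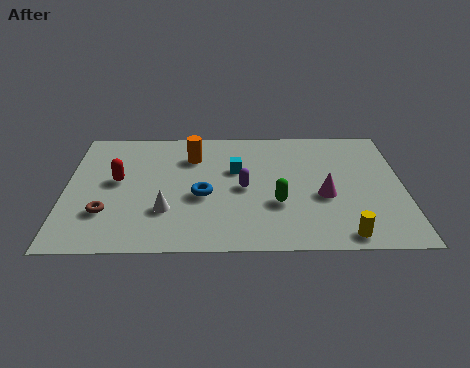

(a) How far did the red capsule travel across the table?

2.1

The red capsule moved from about (3.6, 6.0) to (2.0, 4.7), a distance of √(1.6² + 1.3²) ≈ 2.1.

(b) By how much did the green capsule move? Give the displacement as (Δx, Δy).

(1.8, 1.9)

The green capsule started near (6.4, 1.1) and ended near (8.2, 3.0).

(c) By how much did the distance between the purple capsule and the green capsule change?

-4.2

They were about 5.9 units apart before and 1.7 after — 4.2 units closer together.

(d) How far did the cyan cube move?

2.1

The cyan cube was near (7.1, 7.4) before and (6.6, 5.4) after, so it travelled √(0.5² + 2.0²) ≈ 2.1 units.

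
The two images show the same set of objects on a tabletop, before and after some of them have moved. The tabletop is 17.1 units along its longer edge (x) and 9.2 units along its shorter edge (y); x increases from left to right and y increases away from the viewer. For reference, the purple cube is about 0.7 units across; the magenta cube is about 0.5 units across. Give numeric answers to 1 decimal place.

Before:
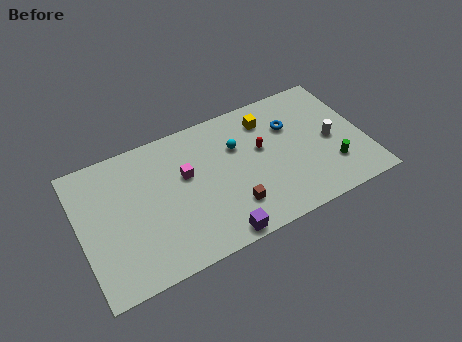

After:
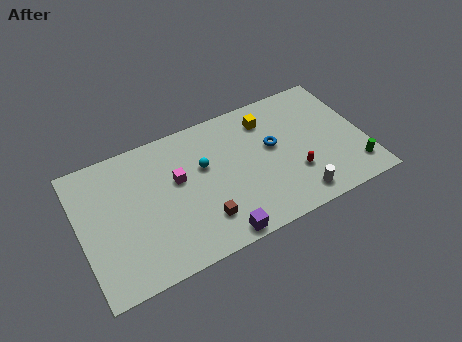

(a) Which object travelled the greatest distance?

the white cylinder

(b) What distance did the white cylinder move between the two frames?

3.9

From (15.1, 4.3) to (12.6, 1.3), the white cylinder covered √(2.5² + 3.0²) ≈ 3.9 units.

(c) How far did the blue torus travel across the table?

1.6

The blue torus moved from about (12.9, 6.3) to (11.7, 5.3), a distance of √(1.2² + 1.0²) ≈ 1.6.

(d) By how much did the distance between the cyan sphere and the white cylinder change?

+0.9

They were about 5.8 units apart before and 6.7 after — 0.9 units further apart.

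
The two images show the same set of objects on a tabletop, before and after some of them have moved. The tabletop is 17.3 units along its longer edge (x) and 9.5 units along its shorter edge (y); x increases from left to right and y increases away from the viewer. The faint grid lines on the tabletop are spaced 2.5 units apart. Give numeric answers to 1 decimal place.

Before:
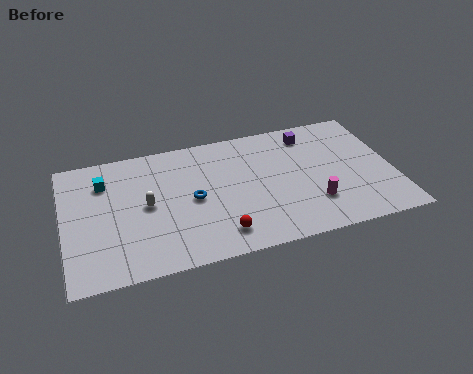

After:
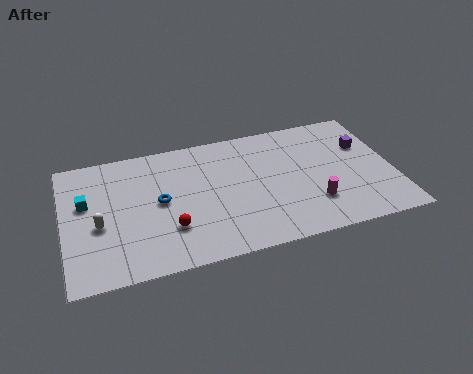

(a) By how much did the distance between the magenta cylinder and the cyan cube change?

+0.5

Before: roughly 11.6 units apart; after: 12.1. That's 0.5 units further apart.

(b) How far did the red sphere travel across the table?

2.7

From (7.9, 1.7) to (5.4, 2.8), the red sphere covered √(2.5² + 1.1²) ≈ 2.7 units.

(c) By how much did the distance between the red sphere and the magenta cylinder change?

+2.4

Before: roughly 5.1 units apart; after: 7.5. That's 2.4 units further apart.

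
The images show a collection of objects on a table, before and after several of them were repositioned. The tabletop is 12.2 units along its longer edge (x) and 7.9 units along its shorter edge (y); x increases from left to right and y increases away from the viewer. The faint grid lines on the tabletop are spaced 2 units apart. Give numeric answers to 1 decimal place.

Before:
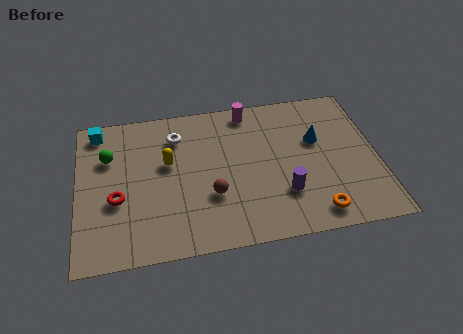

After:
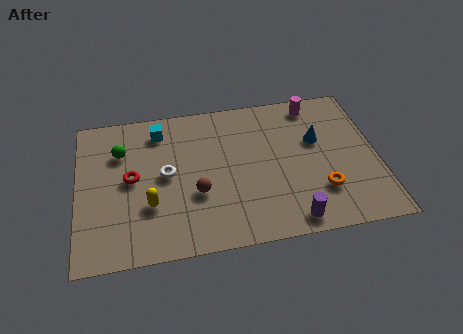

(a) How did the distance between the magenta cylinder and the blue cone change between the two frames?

-1.4

The distance was about 3.4 in the first image and 2.0 in the second, so they moved 1.4 units closer together.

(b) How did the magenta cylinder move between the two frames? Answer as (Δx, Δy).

(2.7, -0.1)

From the two frames, the magenta cylinder sits at roughly (7.1, 7.0) before and (9.8, 6.9) after.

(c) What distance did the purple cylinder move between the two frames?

1.4

From (8.3, 2.3) to (8.5, 0.9), the purple cylinder covered √(0.2² + 1.4²) ≈ 1.4 units.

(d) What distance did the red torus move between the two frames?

1.2

From (1.6, 3.1) to (2.2, 4.1), the red torus covered √(0.6² + 1.0²) ≈ 1.2 units.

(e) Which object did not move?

the blue cone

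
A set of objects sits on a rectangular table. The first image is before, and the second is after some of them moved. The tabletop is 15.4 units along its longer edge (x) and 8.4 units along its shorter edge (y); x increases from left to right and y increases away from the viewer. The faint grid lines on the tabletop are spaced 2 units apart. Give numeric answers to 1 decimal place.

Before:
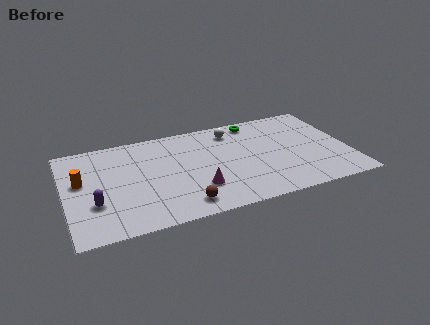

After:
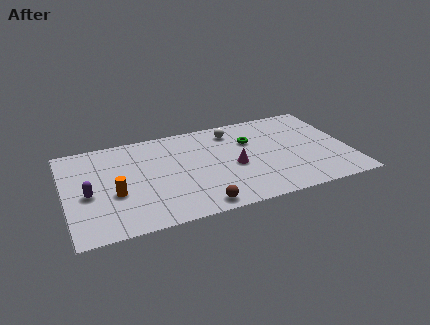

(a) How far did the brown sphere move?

0.9

The brown sphere moved from about (6.1, 1.3) to (6.9, 0.9), a distance of √(0.8² + 0.4²) ≈ 0.9.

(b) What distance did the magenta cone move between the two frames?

2.5

The magenta cone was near (7.0, 2.4) before and (9.1, 3.7) after, so it travelled √(2.1² + 1.3²) ≈ 2.5 units.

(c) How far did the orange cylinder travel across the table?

2.3

The orange cylinder was near (0.9, 4.9) before and (2.6, 3.3) after, so it travelled √(1.7² + 1.6²) ≈ 2.3 units.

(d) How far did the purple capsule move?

0.9

From (1.5, 2.8) to (1.2, 3.7), the purple capsule covered √(0.3² + 0.9²) ≈ 0.9 units.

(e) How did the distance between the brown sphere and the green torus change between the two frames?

-1.8

Before: roughly 7.6 units apart; after: 5.8. That's 1.8 units closer together.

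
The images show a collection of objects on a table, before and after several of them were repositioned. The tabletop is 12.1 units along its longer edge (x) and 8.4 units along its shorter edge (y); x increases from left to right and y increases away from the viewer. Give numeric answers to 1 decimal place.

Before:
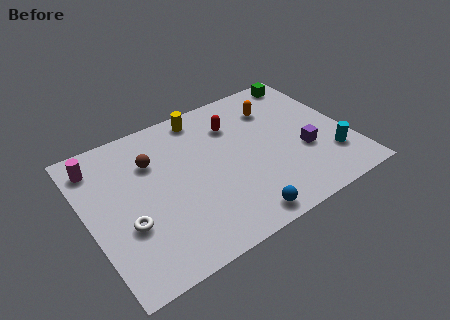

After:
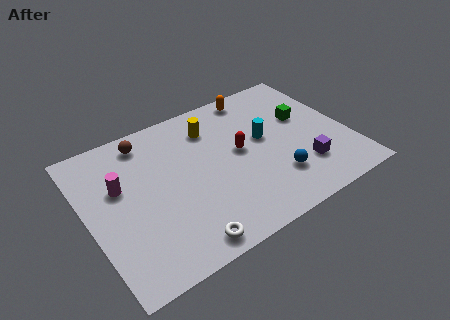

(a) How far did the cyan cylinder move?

3.7

The cyan cylinder moved from about (11.0, 2.2) to (8.3, 4.7), a distance of √(2.7² + 2.5²) ≈ 3.7.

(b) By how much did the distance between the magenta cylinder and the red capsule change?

-0.8

The distance was about 6.3 in the first image and 5.5 in the second, so they moved 0.8 units closer together.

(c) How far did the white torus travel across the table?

3.0

The white torus was near (1.6, 3.0) before and (3.8, 0.9) after, so it travelled √(2.2² + 2.1²) ≈ 3.0 units.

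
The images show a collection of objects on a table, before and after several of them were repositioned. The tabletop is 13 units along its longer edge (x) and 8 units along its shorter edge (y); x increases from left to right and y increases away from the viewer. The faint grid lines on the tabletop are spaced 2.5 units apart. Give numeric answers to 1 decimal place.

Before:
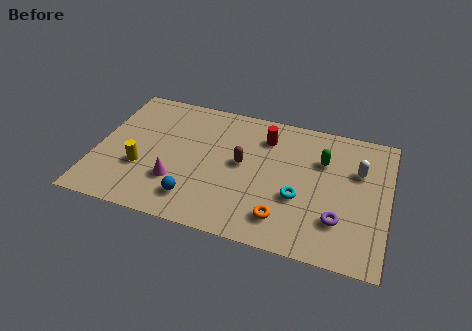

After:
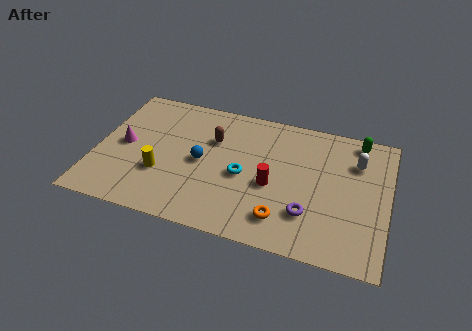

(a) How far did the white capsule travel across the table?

0.5

From (11.6, 5.3) to (11.5, 5.8), the white capsule covered √(0.1² + 0.5²) ≈ 0.5 units.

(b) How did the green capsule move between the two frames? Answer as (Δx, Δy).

(1.5, 1.6)

The green capsule was at about (10.0, 5.5) and moved to about (11.5, 7.1).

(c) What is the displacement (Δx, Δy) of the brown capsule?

(-1.4, 1.1)

The brown capsule started near (6.5, 4.3) and ended near (5.1, 5.4).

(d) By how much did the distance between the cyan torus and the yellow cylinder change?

-3.3

Before: roughly 7.0 units apart; after: 3.7. That's 3.3 units closer together.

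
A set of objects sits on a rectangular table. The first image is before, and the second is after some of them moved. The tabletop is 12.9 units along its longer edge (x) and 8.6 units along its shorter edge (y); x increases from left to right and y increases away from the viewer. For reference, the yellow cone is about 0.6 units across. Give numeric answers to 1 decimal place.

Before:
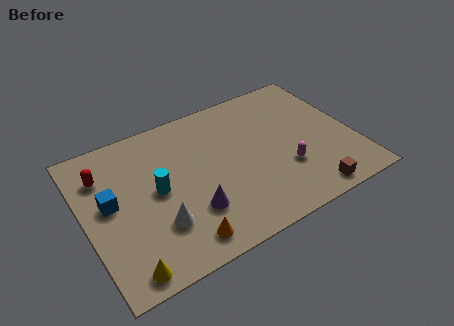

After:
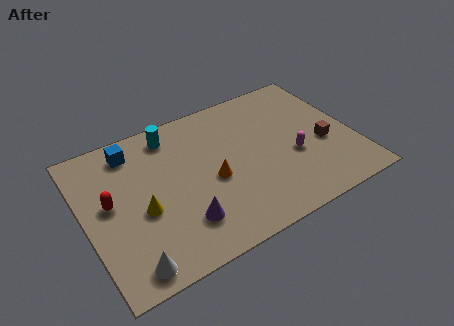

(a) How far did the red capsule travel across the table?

1.7

The red capsule moved from about (1.1, 6.4) to (1.2, 4.7), a distance of √(0.1² + 1.7²) ≈ 1.7.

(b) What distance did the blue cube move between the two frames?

2.9

From (1.2, 4.7) to (2.6, 7.2), the blue cube covered √(1.4² + 2.5²) ≈ 2.9 units.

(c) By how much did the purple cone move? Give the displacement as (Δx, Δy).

(-0.5, -0.4)

The purple cone was at about (4.8, 2.5) and moved to about (4.3, 2.1).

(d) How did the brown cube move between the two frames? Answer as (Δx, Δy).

(1.2, 2.6)

The brown cube started near (10.2, 0.9) and ended near (11.4, 3.5).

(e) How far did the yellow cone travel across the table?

3.0

The yellow cone was near (1.4, 0.9) before and (2.6, 3.6) after, so it travelled √(1.2² + 2.7²) ≈ 3.0 units.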